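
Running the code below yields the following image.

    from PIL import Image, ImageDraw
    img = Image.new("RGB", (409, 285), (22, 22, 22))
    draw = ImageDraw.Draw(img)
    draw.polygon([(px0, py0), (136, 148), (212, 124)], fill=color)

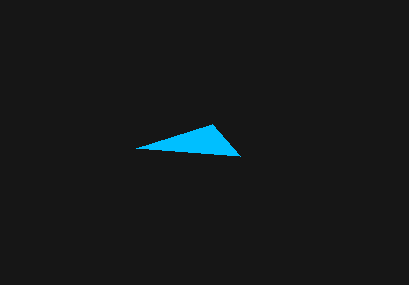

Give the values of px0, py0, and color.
px0 = 240, py0 = 156, color = 'deepskyblue'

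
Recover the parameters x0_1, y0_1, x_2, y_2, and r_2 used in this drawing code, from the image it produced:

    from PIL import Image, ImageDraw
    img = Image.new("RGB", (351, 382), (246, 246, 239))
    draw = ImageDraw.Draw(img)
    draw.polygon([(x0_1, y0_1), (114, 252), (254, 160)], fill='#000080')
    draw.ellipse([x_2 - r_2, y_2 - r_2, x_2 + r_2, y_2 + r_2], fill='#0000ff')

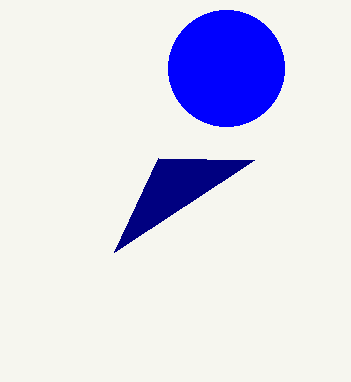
x0_1 = 158; y0_1 = 158; x_2 = 226; y_2 = 68; r_2 = 58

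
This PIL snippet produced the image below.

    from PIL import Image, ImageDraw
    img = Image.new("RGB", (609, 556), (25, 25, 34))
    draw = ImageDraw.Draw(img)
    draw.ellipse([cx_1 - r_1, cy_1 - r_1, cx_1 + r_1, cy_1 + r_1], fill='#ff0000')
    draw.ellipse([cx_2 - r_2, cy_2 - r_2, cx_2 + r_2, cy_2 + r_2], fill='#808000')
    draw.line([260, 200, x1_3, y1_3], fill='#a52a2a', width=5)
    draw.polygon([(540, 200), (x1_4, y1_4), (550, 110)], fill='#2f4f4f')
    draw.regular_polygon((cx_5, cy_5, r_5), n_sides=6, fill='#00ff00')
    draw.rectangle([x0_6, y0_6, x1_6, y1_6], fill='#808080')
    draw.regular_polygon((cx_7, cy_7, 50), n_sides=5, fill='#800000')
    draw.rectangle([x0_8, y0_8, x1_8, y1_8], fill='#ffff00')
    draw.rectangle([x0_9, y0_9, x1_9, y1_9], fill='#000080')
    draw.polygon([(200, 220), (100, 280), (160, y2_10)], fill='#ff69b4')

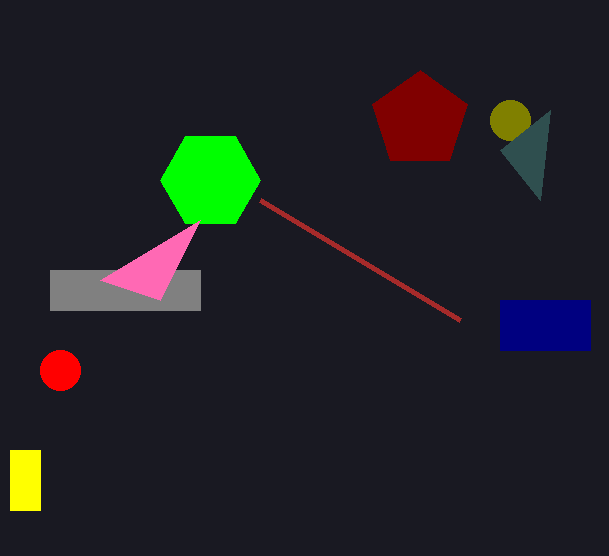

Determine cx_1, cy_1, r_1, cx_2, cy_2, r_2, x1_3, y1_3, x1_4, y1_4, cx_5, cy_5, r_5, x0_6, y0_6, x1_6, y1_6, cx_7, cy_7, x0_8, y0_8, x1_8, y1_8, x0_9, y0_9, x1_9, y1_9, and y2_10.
cx_1 = 60
cy_1 = 370
r_1 = 20
cx_2 = 510
cy_2 = 120
r_2 = 20
x1_3 = 460
y1_3 = 320
x1_4 = 500
y1_4 = 150
cx_5 = 210
cy_5 = 180
r_5 = 50
x0_6 = 50
y0_6 = 270
x1_6 = 200
y1_6 = 310
cx_7 = 420
cy_7 = 120
x0_8 = 10
y0_8 = 450
x1_8 = 40
y1_8 = 510
x0_9 = 500
y0_9 = 300
x1_9 = 590
y1_9 = 350
y2_10 = 300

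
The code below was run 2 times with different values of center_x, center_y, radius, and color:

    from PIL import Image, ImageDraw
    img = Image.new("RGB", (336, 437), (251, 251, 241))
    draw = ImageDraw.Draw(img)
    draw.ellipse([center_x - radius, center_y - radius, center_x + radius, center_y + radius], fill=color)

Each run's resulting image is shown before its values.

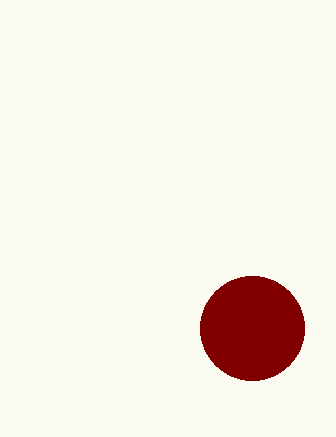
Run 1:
center_x = 252; center_y = 328; radius = 52; color = 'maroon'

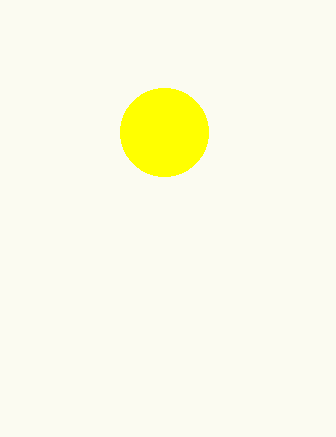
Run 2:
center_x = 164; center_y = 132; radius = 44; color = 'yellow'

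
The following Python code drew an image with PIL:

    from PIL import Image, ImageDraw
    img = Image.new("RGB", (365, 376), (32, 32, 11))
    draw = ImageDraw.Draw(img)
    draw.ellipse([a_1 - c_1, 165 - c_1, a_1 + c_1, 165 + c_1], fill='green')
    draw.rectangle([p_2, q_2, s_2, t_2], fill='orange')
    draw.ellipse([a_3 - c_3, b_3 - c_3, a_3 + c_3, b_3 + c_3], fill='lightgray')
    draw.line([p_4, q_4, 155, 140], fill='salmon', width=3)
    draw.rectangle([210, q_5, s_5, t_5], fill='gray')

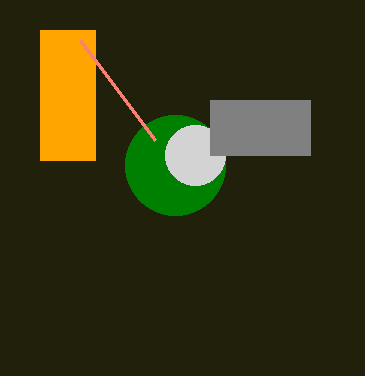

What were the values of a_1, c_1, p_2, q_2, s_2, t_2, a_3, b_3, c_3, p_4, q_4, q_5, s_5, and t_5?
a_1 = 175, c_1 = 50, p_2 = 40, q_2 = 30, s_2 = 95, t_2 = 160, a_3 = 195, b_3 = 155, c_3 = 30, p_4 = 80, q_4 = 40, q_5 = 100, s_5 = 310, t_5 = 155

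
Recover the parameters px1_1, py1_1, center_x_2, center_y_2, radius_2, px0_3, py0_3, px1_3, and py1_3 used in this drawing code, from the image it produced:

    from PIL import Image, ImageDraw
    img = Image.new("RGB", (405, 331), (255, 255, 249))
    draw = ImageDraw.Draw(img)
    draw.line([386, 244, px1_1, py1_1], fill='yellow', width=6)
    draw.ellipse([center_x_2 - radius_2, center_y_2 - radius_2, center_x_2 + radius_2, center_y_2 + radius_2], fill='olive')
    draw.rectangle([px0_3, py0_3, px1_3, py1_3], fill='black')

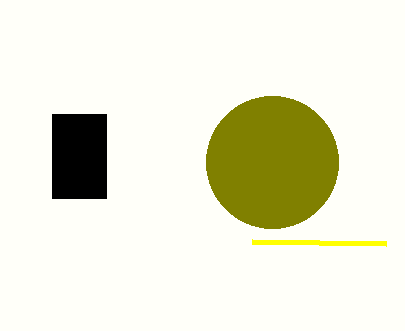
px1_1 = 252, py1_1 = 242, center_x_2 = 272, center_y_2 = 162, radius_2 = 66, px0_3 = 52, py0_3 = 114, px1_3 = 106, py1_3 = 198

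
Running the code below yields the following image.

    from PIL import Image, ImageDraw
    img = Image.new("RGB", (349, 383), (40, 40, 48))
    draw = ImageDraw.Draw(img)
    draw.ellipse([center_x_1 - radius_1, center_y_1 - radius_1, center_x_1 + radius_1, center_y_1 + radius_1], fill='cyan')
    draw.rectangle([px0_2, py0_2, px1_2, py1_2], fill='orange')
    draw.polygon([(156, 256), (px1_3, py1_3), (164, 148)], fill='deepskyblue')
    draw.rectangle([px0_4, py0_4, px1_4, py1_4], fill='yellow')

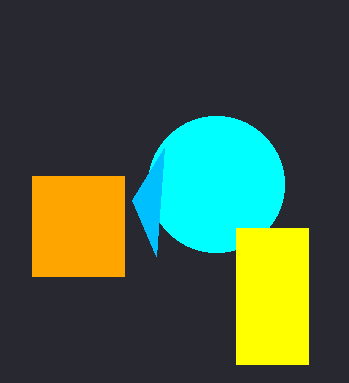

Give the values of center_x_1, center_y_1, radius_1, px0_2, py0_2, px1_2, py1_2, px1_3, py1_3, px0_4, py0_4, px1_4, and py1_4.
center_x_1 = 216
center_y_1 = 184
radius_1 = 68
px0_2 = 32
py0_2 = 176
px1_2 = 124
py1_2 = 276
px1_3 = 132
py1_3 = 200
px0_4 = 236
py0_4 = 228
px1_4 = 308
py1_4 = 364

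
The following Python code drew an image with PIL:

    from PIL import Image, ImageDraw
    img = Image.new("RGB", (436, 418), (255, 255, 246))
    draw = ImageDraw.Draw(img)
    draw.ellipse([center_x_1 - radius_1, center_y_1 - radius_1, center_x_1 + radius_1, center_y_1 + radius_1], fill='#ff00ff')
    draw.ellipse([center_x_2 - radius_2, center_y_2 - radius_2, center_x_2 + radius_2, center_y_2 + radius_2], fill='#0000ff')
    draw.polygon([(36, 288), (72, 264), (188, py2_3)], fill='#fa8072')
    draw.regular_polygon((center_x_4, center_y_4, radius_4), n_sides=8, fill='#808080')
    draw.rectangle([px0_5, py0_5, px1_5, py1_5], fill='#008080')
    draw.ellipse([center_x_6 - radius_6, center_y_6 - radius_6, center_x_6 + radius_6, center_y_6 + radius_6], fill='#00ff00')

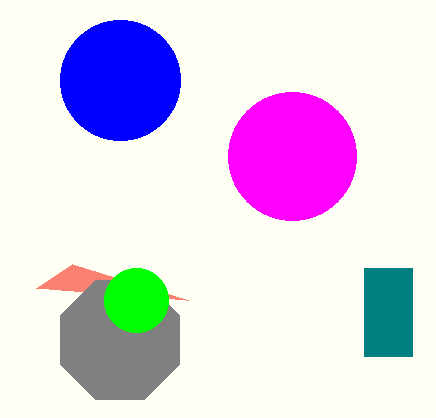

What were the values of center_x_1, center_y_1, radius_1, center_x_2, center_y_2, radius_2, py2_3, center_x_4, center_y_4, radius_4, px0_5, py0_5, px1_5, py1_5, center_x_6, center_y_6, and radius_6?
center_x_1 = 292; center_y_1 = 156; radius_1 = 64; center_x_2 = 120; center_y_2 = 80; radius_2 = 60; py2_3 = 300; center_x_4 = 120; center_y_4 = 340; radius_4 = 64; px0_5 = 364; py0_5 = 268; px1_5 = 412; py1_5 = 356; center_x_6 = 136; center_y_6 = 300; radius_6 = 32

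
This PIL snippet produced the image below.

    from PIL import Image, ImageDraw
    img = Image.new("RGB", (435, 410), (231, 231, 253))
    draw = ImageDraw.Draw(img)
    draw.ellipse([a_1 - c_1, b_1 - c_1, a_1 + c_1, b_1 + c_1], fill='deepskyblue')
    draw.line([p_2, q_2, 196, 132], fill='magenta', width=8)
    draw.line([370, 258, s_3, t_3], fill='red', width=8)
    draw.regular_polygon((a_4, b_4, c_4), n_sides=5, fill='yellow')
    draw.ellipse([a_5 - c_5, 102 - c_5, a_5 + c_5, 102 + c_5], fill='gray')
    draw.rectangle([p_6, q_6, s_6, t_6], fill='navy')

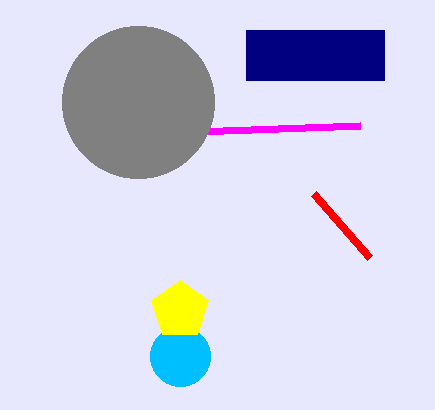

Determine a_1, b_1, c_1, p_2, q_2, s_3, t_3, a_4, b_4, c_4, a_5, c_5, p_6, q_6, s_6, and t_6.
a_1 = 180, b_1 = 356, c_1 = 30, p_2 = 360, q_2 = 126, s_3 = 314, t_3 = 194, a_4 = 180, b_4 = 310, c_4 = 30, a_5 = 138, c_5 = 76, p_6 = 246, q_6 = 30, s_6 = 384, t_6 = 80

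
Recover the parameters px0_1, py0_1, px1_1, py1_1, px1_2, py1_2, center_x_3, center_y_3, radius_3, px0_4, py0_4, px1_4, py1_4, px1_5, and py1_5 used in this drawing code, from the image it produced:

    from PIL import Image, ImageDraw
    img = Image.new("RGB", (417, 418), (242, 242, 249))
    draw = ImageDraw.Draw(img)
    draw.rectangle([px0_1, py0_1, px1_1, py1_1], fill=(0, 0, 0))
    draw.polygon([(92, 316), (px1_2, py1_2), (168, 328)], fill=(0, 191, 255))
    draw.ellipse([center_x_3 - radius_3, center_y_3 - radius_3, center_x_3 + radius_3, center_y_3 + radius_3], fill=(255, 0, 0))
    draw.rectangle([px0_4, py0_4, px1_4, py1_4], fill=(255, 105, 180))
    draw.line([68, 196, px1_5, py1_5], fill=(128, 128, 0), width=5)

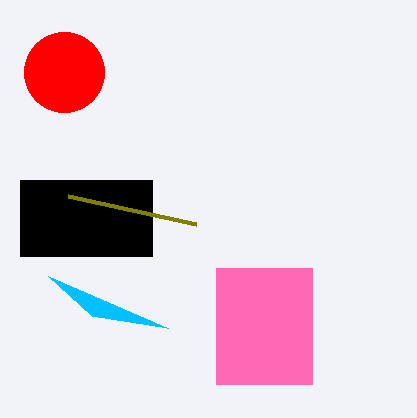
px0_1 = 20; py0_1 = 180; px1_1 = 152; py1_1 = 256; px1_2 = 48; py1_2 = 276; center_x_3 = 64; center_y_3 = 72; radius_3 = 40; px0_4 = 216; py0_4 = 268; px1_4 = 312; py1_4 = 384; px1_5 = 196; py1_5 = 224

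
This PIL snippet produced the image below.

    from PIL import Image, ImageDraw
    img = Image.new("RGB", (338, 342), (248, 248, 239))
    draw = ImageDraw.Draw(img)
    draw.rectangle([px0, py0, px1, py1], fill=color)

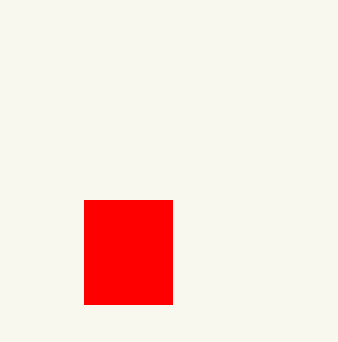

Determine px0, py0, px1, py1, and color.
px0 = 84, py0 = 200, px1 = 172, py1 = 304, color = 'red'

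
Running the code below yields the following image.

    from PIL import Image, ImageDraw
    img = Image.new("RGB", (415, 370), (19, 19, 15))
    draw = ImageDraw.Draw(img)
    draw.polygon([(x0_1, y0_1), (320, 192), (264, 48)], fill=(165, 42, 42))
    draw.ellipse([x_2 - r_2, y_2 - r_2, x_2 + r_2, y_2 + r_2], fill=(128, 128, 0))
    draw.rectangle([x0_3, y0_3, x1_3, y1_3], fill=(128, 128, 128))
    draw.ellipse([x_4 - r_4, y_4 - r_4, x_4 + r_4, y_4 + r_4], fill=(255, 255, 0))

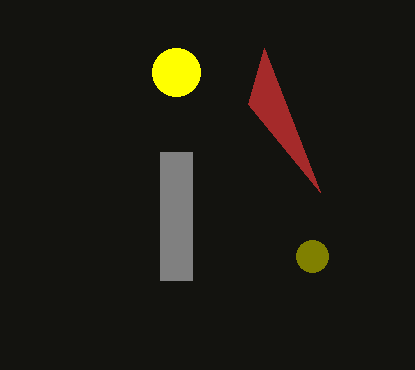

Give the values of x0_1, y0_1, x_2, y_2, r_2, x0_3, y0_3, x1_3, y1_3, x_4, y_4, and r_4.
x0_1 = 248; y0_1 = 104; x_2 = 312; y_2 = 256; r_2 = 16; x0_3 = 160; y0_3 = 152; x1_3 = 192; y1_3 = 280; x_4 = 176; y_4 = 72; r_4 = 24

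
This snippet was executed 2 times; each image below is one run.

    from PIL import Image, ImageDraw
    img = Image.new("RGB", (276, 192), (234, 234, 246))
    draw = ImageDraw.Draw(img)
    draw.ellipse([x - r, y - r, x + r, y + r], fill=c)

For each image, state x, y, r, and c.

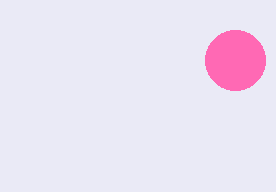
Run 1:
x = 235
y = 60
r = 30
c = 'hotpink'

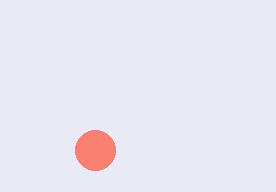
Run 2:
x = 95
y = 150
r = 20
c = 'salmon'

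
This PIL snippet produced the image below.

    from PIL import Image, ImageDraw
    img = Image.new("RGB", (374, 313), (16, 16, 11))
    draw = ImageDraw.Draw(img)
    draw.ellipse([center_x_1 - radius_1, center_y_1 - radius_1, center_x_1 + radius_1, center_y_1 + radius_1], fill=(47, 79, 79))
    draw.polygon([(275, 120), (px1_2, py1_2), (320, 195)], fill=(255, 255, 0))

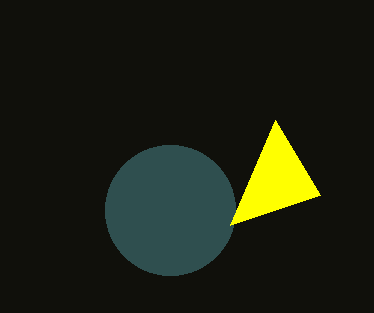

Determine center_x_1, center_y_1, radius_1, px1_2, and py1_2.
center_x_1 = 170
center_y_1 = 210
radius_1 = 65
px1_2 = 230
py1_2 = 225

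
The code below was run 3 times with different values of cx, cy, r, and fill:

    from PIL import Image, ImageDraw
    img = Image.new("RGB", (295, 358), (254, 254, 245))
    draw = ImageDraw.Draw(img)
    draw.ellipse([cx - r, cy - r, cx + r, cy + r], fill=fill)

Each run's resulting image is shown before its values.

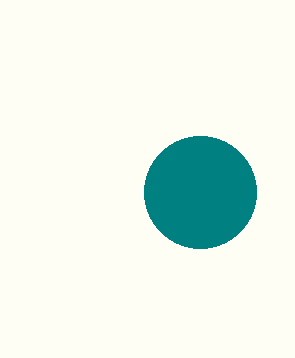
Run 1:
cx = 200; cy = 192; r = 56; fill = 'teal'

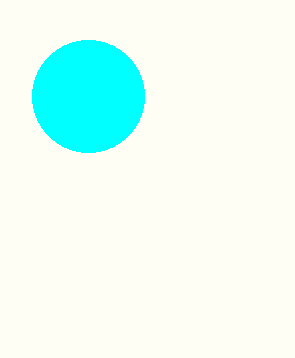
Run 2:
cx = 88, cy = 96, r = 56, fill = 'cyan'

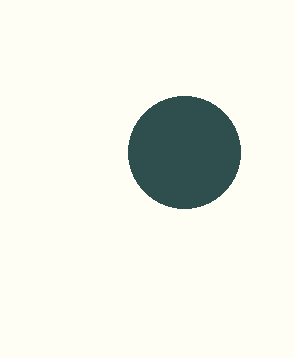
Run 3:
cx = 184; cy = 152; r = 56; fill = 'darkslategray'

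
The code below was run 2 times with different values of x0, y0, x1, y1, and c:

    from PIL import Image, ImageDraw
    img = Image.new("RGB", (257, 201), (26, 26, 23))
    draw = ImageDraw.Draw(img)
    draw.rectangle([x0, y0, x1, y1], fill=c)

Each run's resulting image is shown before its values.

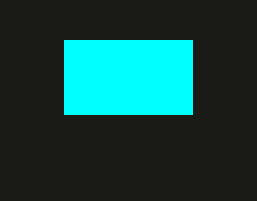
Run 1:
x0 = 64
y0 = 40
x1 = 192
y1 = 114
c = 'cyan'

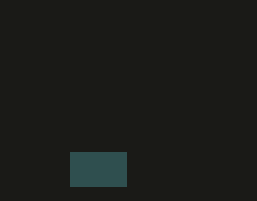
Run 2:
x0 = 70, y0 = 152, x1 = 126, y1 = 186, c = 'darkslategray'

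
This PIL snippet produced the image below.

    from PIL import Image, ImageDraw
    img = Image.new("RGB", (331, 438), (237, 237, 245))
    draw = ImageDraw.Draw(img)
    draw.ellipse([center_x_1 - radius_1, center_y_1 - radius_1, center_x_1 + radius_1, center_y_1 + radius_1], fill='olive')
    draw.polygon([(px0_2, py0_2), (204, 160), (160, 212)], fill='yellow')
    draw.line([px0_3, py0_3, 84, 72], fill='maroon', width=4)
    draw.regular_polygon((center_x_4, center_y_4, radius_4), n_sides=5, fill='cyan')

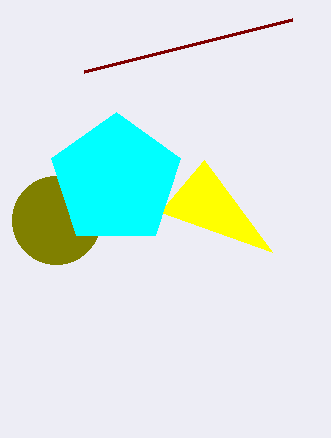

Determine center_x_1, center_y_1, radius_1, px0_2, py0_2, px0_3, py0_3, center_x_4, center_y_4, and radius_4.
center_x_1 = 56
center_y_1 = 220
radius_1 = 44
px0_2 = 272
py0_2 = 252
px0_3 = 292
py0_3 = 20
center_x_4 = 116
center_y_4 = 180
radius_4 = 68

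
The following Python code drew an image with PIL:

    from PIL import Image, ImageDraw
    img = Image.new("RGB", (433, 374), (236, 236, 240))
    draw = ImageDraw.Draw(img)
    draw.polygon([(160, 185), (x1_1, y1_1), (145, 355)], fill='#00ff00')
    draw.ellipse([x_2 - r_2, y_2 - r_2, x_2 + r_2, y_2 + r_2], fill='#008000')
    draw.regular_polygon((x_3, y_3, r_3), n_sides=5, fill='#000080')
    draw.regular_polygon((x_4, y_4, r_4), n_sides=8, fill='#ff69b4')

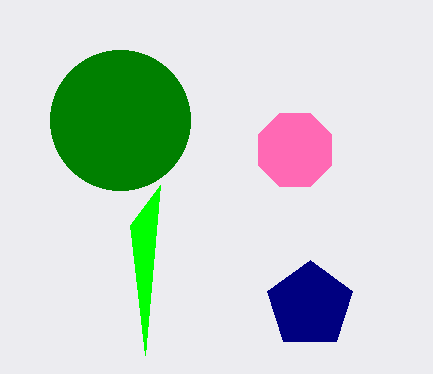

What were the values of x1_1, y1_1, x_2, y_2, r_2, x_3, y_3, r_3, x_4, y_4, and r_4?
x1_1 = 130
y1_1 = 225
x_2 = 120
y_2 = 120
r_2 = 70
x_3 = 310
y_3 = 305
r_3 = 45
x_4 = 295
y_4 = 150
r_4 = 40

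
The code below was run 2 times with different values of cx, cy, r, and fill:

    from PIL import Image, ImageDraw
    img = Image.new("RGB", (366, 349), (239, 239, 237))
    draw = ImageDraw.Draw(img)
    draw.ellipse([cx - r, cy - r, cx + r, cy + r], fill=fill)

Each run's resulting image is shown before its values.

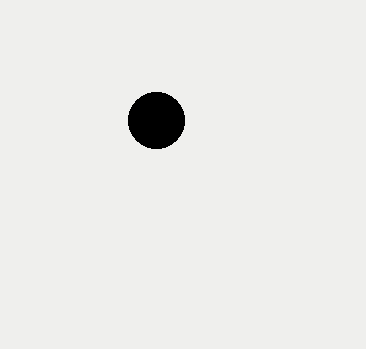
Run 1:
cx = 156, cy = 120, r = 28, fill = 'black'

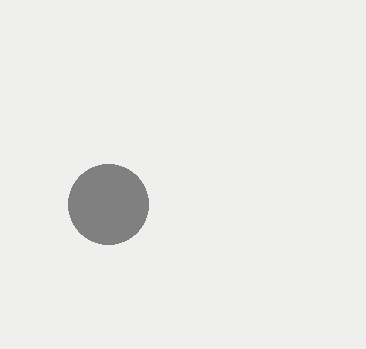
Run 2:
cx = 108, cy = 204, r = 40, fill = 'gray'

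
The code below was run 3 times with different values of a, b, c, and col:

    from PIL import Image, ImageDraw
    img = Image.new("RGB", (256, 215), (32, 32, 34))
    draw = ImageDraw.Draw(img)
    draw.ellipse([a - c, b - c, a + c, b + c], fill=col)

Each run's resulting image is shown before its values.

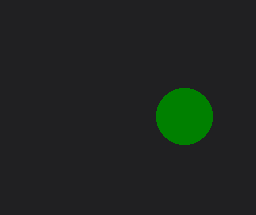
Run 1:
a = 184; b = 116; c = 28; col = 'green'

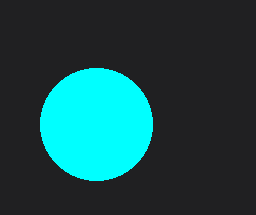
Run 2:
a = 96
b = 124
c = 56
col = 'cyan'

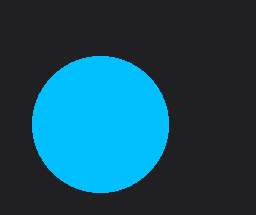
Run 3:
a = 100; b = 124; c = 68; col = 'deepskyblue'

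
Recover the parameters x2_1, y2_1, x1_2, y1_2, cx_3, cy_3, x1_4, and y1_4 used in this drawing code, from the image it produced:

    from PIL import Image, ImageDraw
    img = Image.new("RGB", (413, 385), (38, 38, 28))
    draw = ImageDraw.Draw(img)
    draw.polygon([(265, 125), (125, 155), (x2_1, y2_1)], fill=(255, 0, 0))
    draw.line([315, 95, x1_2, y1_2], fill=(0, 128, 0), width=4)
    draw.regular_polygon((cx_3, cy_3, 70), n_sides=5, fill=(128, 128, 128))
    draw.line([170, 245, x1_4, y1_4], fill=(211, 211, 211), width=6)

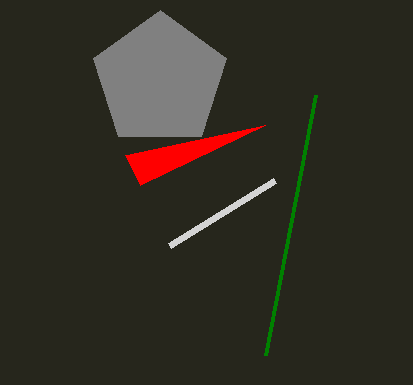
x2_1 = 140
y2_1 = 185
x1_2 = 265
y1_2 = 355
cx_3 = 160
cy_3 = 80
x1_4 = 275
y1_4 = 180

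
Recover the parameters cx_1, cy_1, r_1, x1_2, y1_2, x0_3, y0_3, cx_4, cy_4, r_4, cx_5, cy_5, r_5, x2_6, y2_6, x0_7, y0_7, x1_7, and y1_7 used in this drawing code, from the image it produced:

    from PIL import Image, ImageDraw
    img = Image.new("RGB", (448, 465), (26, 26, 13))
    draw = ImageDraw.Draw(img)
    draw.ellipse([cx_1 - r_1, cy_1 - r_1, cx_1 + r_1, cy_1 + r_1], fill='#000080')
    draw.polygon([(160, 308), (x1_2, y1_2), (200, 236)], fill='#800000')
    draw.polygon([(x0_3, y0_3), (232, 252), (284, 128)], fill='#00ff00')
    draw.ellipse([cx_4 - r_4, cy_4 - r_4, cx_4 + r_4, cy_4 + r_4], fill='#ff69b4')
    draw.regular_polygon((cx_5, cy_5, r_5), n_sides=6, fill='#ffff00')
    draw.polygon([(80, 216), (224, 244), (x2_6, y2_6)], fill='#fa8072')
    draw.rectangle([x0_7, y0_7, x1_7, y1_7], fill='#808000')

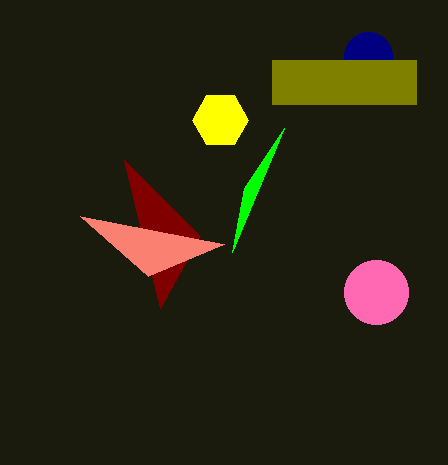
cx_1 = 368, cy_1 = 56, r_1 = 24, x1_2 = 124, y1_2 = 160, x0_3 = 244, y0_3 = 188, cx_4 = 376, cy_4 = 292, r_4 = 32, cx_5 = 220, cy_5 = 120, r_5 = 28, x2_6 = 148, y2_6 = 276, x0_7 = 272, y0_7 = 60, x1_7 = 416, y1_7 = 104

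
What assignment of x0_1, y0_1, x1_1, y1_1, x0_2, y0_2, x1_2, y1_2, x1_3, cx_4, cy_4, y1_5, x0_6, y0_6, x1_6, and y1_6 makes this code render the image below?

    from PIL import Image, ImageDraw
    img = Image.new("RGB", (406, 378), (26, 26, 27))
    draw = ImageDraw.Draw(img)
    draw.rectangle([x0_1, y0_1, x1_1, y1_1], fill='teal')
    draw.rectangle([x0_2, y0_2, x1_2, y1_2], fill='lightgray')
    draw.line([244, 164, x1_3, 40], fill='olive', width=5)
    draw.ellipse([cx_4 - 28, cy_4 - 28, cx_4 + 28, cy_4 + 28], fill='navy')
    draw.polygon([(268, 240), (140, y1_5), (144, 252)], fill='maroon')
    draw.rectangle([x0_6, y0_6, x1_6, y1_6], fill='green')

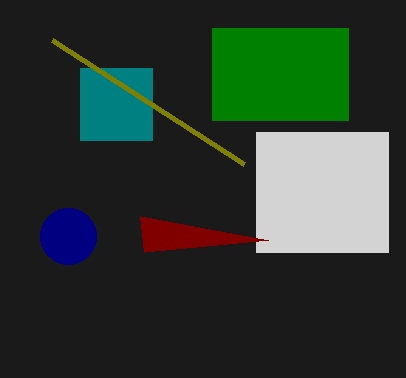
x0_1 = 80; y0_1 = 68; x1_1 = 152; y1_1 = 140; x0_2 = 256; y0_2 = 132; x1_2 = 388; y1_2 = 252; x1_3 = 52; cx_4 = 68; cy_4 = 236; y1_5 = 216; x0_6 = 212; y0_6 = 28; x1_6 = 348; y1_6 = 120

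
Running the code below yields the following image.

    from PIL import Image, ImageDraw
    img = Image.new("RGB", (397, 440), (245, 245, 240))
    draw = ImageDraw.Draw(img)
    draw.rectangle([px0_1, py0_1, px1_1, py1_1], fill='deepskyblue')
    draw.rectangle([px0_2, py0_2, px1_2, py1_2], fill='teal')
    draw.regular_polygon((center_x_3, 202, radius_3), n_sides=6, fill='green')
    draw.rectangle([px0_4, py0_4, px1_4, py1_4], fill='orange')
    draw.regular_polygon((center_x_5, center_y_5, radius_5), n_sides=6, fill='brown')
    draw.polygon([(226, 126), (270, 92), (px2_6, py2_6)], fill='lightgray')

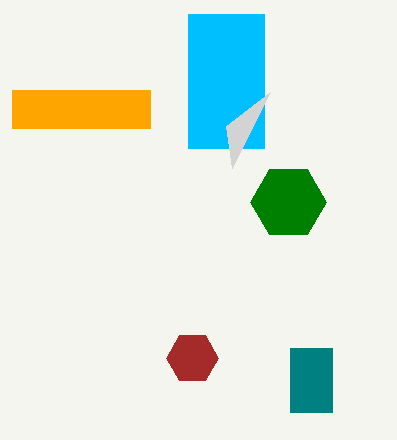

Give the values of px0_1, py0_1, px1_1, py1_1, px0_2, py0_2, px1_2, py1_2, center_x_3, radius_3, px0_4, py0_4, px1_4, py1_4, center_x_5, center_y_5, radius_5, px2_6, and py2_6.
px0_1 = 188, py0_1 = 14, px1_1 = 264, py1_1 = 148, px0_2 = 290, py0_2 = 348, px1_2 = 332, py1_2 = 412, center_x_3 = 288, radius_3 = 38, px0_4 = 12, py0_4 = 90, px1_4 = 150, py1_4 = 128, center_x_5 = 192, center_y_5 = 358, radius_5 = 26, px2_6 = 232, py2_6 = 168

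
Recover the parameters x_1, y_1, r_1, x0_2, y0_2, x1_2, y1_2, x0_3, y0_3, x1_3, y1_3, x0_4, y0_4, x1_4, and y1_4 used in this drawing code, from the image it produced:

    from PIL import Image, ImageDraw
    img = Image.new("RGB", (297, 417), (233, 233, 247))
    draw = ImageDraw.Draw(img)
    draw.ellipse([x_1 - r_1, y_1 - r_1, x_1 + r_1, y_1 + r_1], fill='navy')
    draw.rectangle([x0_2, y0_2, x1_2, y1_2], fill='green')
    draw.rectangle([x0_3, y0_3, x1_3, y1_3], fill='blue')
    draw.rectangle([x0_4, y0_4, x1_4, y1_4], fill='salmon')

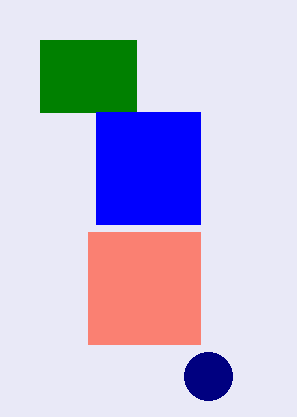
x_1 = 208; y_1 = 376; r_1 = 24; x0_2 = 40; y0_2 = 40; x1_2 = 136; y1_2 = 112; x0_3 = 96; y0_3 = 112; x1_3 = 200; y1_3 = 224; x0_4 = 88; y0_4 = 232; x1_4 = 200; y1_4 = 344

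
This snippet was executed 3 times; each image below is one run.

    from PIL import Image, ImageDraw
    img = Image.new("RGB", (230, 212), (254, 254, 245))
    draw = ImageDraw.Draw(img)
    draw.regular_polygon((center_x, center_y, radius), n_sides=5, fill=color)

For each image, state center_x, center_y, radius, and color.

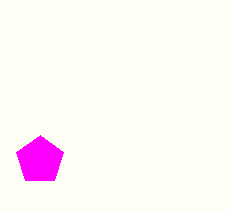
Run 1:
center_x = 40; center_y = 160; radius = 25; color = 'magenta'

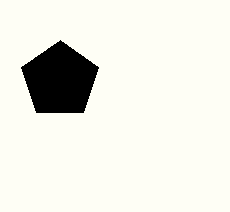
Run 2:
center_x = 60; center_y = 80; radius = 40; color = 'black'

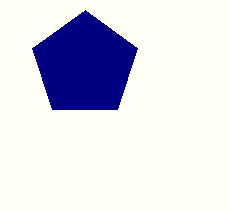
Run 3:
center_x = 85
center_y = 65
radius = 55
color = 'navy'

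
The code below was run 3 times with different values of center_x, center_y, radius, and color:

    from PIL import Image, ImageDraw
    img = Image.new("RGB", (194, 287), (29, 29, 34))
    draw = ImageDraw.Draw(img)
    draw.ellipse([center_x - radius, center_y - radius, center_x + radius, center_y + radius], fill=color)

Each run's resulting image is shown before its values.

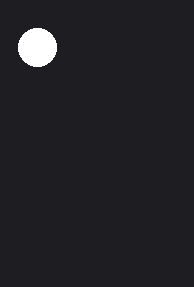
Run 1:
center_x = 37
center_y = 47
radius = 19
color = 'white'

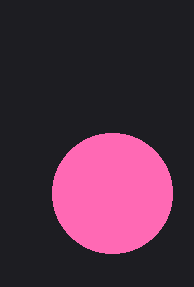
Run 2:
center_x = 112
center_y = 193
radius = 60
color = 'hotpink'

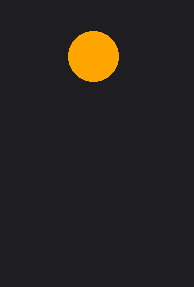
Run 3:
center_x = 93
center_y = 56
radius = 25
color = 'orange'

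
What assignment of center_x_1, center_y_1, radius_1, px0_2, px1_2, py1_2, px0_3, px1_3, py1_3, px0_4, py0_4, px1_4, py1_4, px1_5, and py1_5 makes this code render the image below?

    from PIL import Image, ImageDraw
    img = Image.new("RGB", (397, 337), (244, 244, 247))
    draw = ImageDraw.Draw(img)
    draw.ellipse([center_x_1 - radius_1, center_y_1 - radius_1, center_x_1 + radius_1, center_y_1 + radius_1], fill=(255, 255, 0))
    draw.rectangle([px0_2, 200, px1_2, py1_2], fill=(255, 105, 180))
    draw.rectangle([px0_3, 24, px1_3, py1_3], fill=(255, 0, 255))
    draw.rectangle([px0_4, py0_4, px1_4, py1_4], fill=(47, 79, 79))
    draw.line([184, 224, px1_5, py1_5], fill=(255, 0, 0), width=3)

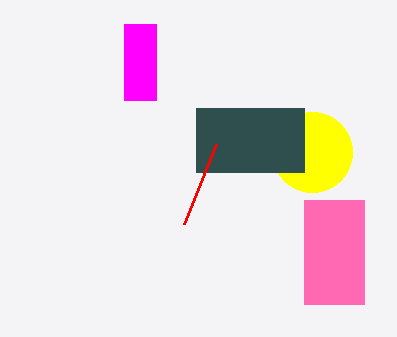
center_x_1 = 312; center_y_1 = 152; radius_1 = 40; px0_2 = 304; px1_2 = 364; py1_2 = 304; px0_3 = 124; px1_3 = 156; py1_3 = 100; px0_4 = 196; py0_4 = 108; px1_4 = 304; py1_4 = 172; px1_5 = 216; py1_5 = 144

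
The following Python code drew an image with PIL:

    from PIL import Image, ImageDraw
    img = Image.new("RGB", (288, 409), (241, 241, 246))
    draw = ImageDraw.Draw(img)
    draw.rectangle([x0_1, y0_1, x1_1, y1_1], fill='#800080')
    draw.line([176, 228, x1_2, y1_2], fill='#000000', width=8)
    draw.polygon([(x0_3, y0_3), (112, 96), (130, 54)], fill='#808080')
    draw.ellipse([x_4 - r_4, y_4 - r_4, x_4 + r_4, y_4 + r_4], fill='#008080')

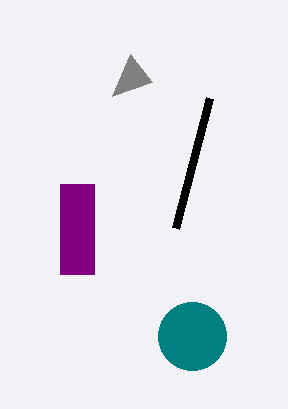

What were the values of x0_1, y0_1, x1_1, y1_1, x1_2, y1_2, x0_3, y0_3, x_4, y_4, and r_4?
x0_1 = 60
y0_1 = 184
x1_1 = 94
y1_1 = 274
x1_2 = 210
y1_2 = 98
x0_3 = 152
y0_3 = 82
x_4 = 192
y_4 = 336
r_4 = 34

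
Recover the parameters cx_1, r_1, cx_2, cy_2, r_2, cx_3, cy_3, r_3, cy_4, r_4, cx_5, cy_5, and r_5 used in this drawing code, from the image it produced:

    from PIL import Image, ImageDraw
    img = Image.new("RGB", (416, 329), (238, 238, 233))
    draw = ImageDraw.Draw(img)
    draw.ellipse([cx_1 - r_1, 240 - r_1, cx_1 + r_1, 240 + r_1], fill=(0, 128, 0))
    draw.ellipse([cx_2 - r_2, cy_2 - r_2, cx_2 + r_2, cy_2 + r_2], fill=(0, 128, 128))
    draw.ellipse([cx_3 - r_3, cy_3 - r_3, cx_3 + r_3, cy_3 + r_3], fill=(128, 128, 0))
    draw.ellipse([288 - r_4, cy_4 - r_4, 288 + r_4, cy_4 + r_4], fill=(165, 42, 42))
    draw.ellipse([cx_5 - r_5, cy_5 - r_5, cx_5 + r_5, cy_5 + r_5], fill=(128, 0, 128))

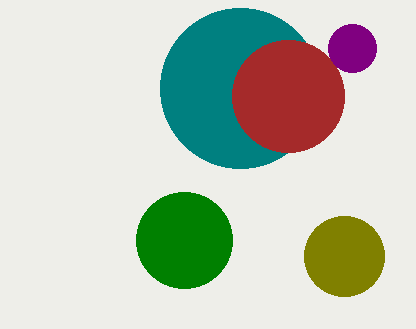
cx_1 = 184; r_1 = 48; cx_2 = 240; cy_2 = 88; r_2 = 80; cx_3 = 344; cy_3 = 256; r_3 = 40; cy_4 = 96; r_4 = 56; cx_5 = 352; cy_5 = 48; r_5 = 24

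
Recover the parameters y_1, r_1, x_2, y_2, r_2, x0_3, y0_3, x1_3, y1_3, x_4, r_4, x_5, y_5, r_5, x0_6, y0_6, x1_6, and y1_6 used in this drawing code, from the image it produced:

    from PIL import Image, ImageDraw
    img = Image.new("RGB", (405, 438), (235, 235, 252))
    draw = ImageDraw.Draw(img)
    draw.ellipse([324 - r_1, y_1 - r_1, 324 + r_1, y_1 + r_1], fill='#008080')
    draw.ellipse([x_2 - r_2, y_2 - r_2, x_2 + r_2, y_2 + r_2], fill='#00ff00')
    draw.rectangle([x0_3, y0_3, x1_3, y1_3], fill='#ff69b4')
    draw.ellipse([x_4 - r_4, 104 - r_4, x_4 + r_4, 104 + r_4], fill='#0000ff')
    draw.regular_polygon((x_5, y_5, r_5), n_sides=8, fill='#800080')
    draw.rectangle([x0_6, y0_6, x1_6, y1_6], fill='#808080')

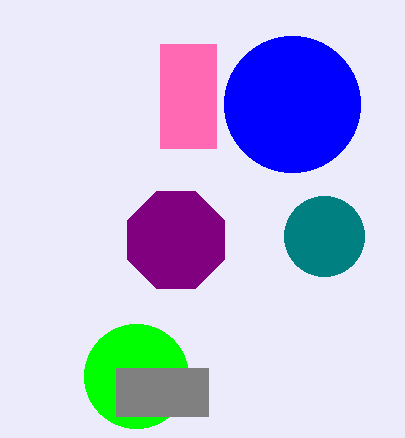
y_1 = 236, r_1 = 40, x_2 = 136, y_2 = 376, r_2 = 52, x0_3 = 160, y0_3 = 44, x1_3 = 216, y1_3 = 148, x_4 = 292, r_4 = 68, x_5 = 176, y_5 = 240, r_5 = 52, x0_6 = 116, y0_6 = 368, x1_6 = 208, y1_6 = 416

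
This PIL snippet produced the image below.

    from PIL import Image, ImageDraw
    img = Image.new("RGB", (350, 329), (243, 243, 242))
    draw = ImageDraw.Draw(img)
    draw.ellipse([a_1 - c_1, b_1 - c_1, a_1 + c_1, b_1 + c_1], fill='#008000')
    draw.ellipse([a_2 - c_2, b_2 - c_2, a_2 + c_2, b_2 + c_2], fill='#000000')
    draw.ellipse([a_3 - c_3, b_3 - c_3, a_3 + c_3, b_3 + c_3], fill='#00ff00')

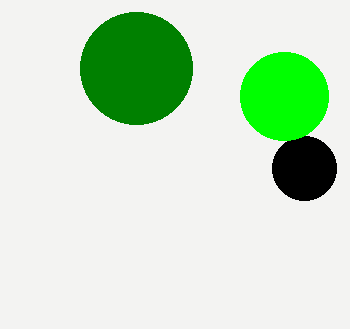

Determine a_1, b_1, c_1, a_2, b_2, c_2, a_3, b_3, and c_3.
a_1 = 136
b_1 = 68
c_1 = 56
a_2 = 304
b_2 = 168
c_2 = 32
a_3 = 284
b_3 = 96
c_3 = 44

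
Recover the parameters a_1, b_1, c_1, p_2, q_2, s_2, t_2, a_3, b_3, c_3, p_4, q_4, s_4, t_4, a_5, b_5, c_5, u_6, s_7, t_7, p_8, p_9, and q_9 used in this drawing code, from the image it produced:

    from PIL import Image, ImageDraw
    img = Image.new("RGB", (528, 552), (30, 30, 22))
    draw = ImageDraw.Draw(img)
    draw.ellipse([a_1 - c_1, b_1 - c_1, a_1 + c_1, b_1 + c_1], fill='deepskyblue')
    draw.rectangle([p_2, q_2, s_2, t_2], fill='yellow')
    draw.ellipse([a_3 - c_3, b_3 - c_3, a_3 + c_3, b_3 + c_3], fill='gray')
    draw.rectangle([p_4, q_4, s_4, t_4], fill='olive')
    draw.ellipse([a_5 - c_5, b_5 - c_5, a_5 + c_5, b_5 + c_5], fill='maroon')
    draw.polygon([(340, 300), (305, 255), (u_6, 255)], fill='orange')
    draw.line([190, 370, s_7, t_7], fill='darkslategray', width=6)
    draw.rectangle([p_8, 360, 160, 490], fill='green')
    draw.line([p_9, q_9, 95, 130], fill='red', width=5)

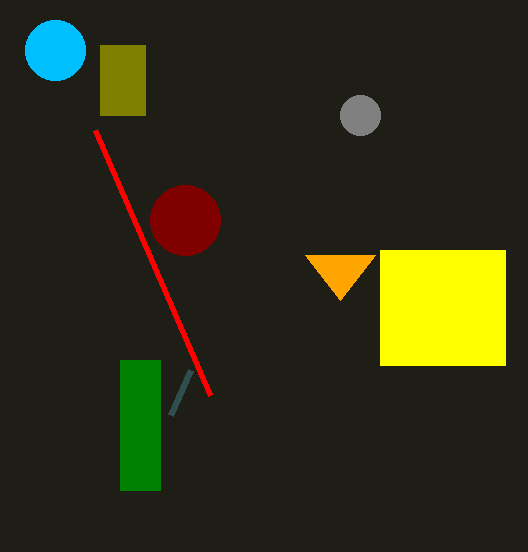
a_1 = 55
b_1 = 50
c_1 = 30
p_2 = 380
q_2 = 250
s_2 = 505
t_2 = 365
a_3 = 360
b_3 = 115
c_3 = 20
p_4 = 100
q_4 = 45
s_4 = 145
t_4 = 115
a_5 = 185
b_5 = 220
c_5 = 35
u_6 = 375
s_7 = 170
t_7 = 415
p_8 = 120
p_9 = 210
q_9 = 395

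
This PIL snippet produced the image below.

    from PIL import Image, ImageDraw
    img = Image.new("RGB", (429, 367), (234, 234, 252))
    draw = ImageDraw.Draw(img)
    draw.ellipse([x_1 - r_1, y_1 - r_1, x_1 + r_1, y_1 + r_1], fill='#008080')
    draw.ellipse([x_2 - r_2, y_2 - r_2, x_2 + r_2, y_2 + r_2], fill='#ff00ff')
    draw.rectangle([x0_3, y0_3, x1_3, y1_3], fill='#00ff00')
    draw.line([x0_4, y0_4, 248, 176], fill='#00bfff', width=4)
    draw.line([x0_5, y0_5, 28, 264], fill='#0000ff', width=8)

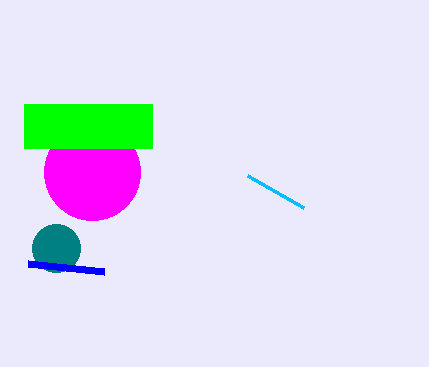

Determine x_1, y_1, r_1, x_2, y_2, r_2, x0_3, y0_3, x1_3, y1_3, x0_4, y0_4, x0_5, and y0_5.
x_1 = 56
y_1 = 248
r_1 = 24
x_2 = 92
y_2 = 172
r_2 = 48
x0_3 = 24
y0_3 = 104
x1_3 = 152
y1_3 = 148
x0_4 = 304
y0_4 = 208
x0_5 = 104
y0_5 = 272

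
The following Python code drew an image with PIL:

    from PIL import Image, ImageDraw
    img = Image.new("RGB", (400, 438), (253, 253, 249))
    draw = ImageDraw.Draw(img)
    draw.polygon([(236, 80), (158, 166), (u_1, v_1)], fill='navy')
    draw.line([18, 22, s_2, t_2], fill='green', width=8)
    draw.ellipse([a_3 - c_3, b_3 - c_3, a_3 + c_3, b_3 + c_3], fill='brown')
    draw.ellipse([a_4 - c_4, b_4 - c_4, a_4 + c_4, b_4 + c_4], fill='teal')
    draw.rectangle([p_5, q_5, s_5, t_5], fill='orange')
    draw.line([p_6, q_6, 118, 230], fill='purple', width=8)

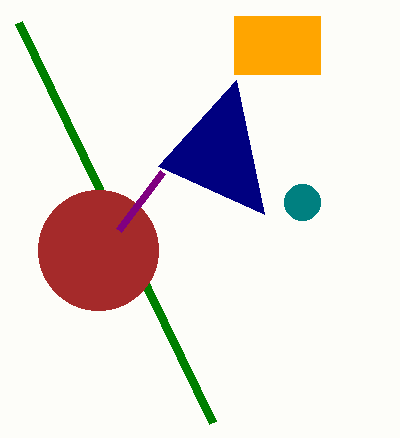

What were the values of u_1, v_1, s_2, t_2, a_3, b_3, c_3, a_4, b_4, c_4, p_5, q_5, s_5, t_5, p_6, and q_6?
u_1 = 264; v_1 = 214; s_2 = 212; t_2 = 422; a_3 = 98; b_3 = 250; c_3 = 60; a_4 = 302; b_4 = 202; c_4 = 18; p_5 = 234; q_5 = 16; s_5 = 320; t_5 = 74; p_6 = 162; q_6 = 172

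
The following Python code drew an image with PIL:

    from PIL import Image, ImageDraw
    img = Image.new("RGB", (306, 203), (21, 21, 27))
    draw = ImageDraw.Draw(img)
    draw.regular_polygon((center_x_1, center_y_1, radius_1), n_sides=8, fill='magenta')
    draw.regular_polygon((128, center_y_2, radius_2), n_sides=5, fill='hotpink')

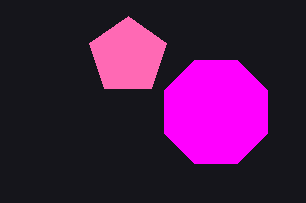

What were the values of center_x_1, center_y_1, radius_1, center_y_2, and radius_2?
center_x_1 = 216
center_y_1 = 112
radius_1 = 56
center_y_2 = 56
radius_2 = 40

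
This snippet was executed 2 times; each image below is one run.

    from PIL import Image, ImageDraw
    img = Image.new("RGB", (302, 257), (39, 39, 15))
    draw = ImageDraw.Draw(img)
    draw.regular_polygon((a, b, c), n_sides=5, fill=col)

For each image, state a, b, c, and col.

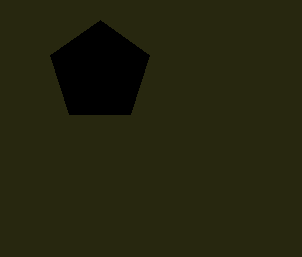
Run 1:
a = 100
b = 72
c = 52
col = 'black'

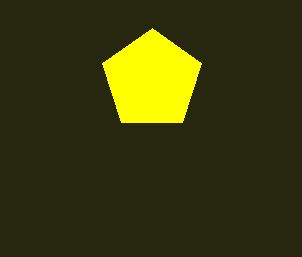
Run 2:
a = 152; b = 80; c = 52; col = 'yellow'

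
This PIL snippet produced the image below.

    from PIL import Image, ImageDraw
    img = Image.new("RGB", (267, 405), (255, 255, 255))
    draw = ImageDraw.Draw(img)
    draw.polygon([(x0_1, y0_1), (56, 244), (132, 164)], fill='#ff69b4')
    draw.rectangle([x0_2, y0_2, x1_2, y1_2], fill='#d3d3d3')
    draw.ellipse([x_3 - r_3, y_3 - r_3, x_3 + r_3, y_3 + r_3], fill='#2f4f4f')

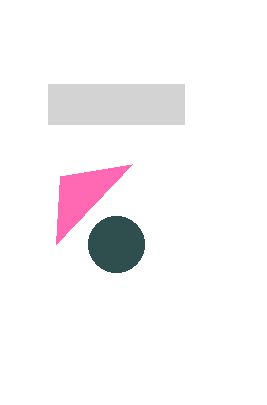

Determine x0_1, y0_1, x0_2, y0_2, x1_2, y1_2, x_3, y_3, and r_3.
x0_1 = 60; y0_1 = 176; x0_2 = 48; y0_2 = 84; x1_2 = 184; y1_2 = 124; x_3 = 116; y_3 = 244; r_3 = 28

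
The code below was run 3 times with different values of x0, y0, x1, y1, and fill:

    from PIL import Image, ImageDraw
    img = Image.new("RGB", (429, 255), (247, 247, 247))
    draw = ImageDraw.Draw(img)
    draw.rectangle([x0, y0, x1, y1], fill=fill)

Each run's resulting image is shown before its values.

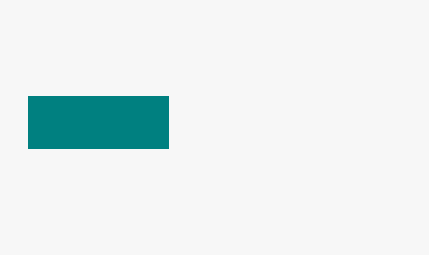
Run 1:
x0 = 28, y0 = 96, x1 = 168, y1 = 148, fill = 'teal'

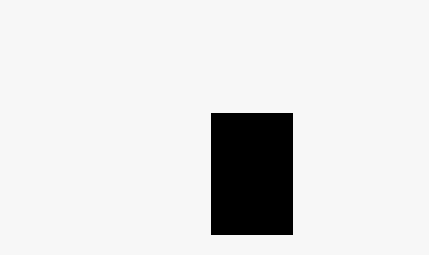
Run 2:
x0 = 211
y0 = 113
x1 = 292
y1 = 234
fill = 'black'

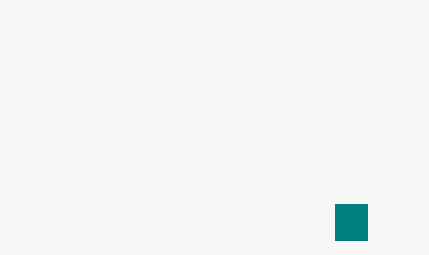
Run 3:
x0 = 335, y0 = 204, x1 = 367, y1 = 240, fill = 'teal'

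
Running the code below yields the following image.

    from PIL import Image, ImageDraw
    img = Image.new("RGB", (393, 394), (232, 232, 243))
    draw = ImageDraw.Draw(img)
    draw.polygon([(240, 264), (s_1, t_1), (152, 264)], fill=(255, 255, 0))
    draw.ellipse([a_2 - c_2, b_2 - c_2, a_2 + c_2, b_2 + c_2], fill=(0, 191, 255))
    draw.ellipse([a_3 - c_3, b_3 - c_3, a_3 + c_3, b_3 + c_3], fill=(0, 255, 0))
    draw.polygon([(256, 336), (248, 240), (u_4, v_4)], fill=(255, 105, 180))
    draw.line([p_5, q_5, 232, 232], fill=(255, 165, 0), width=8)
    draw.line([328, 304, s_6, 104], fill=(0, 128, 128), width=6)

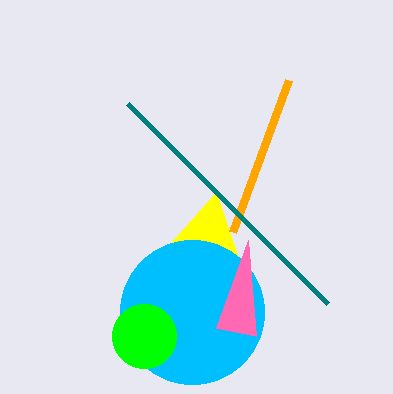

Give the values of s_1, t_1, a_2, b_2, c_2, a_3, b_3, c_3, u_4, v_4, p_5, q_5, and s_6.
s_1 = 216; t_1 = 192; a_2 = 192; b_2 = 312; c_2 = 72; a_3 = 144; b_3 = 336; c_3 = 32; u_4 = 216; v_4 = 328; p_5 = 288; q_5 = 80; s_6 = 128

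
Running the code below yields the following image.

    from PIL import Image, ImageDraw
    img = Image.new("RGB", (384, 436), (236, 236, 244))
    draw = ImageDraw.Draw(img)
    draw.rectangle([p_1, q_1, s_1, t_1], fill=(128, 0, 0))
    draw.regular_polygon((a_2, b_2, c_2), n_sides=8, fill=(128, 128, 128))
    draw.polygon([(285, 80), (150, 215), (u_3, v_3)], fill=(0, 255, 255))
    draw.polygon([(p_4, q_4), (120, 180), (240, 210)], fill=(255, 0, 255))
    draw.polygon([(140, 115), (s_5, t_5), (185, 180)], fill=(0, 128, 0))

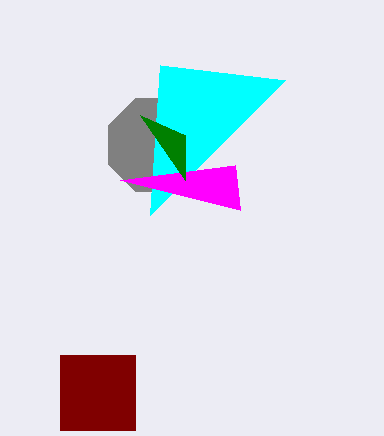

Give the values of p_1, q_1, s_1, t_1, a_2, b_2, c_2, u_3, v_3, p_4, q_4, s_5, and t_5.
p_1 = 60, q_1 = 355, s_1 = 135, t_1 = 430, a_2 = 155, b_2 = 145, c_2 = 50, u_3 = 160, v_3 = 65, p_4 = 235, q_4 = 165, s_5 = 185, t_5 = 135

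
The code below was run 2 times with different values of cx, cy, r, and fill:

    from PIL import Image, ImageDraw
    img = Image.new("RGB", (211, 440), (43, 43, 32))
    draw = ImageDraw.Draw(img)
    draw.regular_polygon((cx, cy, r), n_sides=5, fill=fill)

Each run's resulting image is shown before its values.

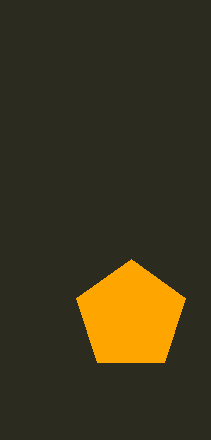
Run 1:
cx = 131; cy = 316; r = 57; fill = 'orange'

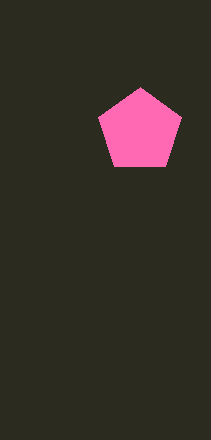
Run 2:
cx = 140
cy = 131
r = 44
fill = 'hotpink'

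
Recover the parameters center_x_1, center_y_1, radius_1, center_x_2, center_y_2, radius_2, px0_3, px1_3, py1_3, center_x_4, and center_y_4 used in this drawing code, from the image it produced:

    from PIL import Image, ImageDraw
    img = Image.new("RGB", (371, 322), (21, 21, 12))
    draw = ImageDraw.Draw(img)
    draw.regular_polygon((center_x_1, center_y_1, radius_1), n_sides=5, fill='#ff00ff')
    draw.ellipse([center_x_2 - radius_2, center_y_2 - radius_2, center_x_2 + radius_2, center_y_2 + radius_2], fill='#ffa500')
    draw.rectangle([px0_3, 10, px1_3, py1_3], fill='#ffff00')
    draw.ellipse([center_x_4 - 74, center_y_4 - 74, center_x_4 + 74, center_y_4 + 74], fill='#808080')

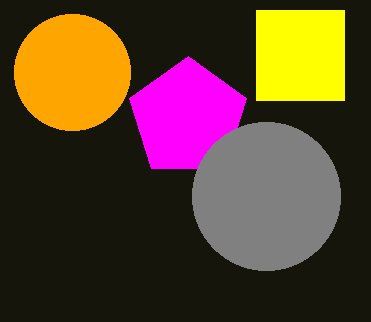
center_x_1 = 188, center_y_1 = 118, radius_1 = 62, center_x_2 = 72, center_y_2 = 72, radius_2 = 58, px0_3 = 256, px1_3 = 344, py1_3 = 100, center_x_4 = 266, center_y_4 = 196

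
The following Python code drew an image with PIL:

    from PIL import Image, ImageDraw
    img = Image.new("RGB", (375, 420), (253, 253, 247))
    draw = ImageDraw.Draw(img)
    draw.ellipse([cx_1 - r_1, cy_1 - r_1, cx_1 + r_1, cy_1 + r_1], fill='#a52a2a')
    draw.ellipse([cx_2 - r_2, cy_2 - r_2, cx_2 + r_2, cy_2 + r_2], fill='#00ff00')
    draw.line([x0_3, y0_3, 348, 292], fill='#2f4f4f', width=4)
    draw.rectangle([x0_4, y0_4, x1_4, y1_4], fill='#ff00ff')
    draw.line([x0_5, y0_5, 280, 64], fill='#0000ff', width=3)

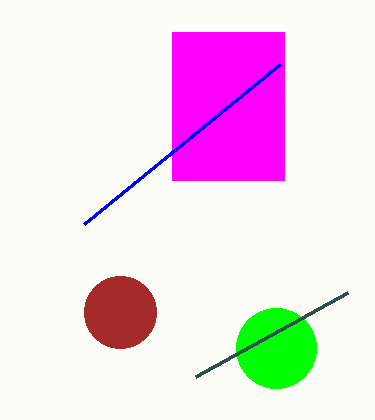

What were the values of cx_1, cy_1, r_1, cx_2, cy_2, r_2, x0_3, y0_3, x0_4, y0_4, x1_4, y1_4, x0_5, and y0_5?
cx_1 = 120, cy_1 = 312, r_1 = 36, cx_2 = 276, cy_2 = 348, r_2 = 40, x0_3 = 196, y0_3 = 376, x0_4 = 172, y0_4 = 32, x1_4 = 284, y1_4 = 180, x0_5 = 84, y0_5 = 224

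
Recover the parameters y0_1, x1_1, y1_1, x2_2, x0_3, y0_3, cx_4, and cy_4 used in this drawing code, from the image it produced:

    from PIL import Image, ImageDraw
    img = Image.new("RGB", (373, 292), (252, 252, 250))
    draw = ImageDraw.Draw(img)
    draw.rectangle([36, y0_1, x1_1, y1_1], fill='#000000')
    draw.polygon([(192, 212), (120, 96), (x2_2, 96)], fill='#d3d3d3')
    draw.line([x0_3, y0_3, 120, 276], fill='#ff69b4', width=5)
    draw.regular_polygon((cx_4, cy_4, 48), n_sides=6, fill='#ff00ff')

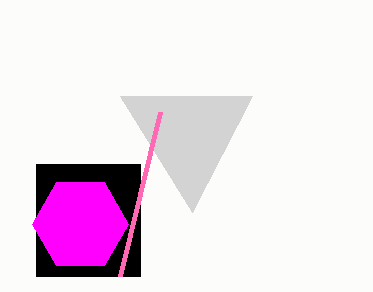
y0_1 = 164, x1_1 = 140, y1_1 = 276, x2_2 = 252, x0_3 = 160, y0_3 = 112, cx_4 = 80, cy_4 = 224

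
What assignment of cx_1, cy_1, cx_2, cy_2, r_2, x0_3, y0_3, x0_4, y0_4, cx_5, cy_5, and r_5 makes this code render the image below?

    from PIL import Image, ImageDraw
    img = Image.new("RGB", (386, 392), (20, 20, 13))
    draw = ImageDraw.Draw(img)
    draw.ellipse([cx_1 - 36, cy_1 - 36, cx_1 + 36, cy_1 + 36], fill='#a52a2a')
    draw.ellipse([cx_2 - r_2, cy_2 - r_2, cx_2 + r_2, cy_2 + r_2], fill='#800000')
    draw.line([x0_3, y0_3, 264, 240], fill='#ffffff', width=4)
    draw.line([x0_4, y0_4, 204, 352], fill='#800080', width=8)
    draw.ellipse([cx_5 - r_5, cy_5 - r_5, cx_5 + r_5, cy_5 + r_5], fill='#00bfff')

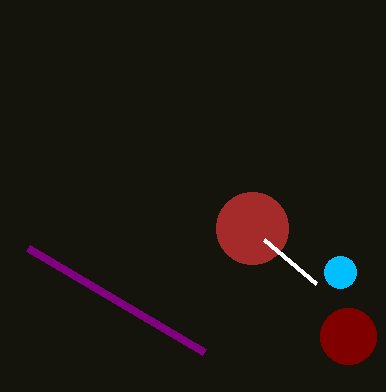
cx_1 = 252
cy_1 = 228
cx_2 = 348
cy_2 = 336
r_2 = 28
x0_3 = 316
y0_3 = 284
x0_4 = 28
y0_4 = 248
cx_5 = 340
cy_5 = 272
r_5 = 16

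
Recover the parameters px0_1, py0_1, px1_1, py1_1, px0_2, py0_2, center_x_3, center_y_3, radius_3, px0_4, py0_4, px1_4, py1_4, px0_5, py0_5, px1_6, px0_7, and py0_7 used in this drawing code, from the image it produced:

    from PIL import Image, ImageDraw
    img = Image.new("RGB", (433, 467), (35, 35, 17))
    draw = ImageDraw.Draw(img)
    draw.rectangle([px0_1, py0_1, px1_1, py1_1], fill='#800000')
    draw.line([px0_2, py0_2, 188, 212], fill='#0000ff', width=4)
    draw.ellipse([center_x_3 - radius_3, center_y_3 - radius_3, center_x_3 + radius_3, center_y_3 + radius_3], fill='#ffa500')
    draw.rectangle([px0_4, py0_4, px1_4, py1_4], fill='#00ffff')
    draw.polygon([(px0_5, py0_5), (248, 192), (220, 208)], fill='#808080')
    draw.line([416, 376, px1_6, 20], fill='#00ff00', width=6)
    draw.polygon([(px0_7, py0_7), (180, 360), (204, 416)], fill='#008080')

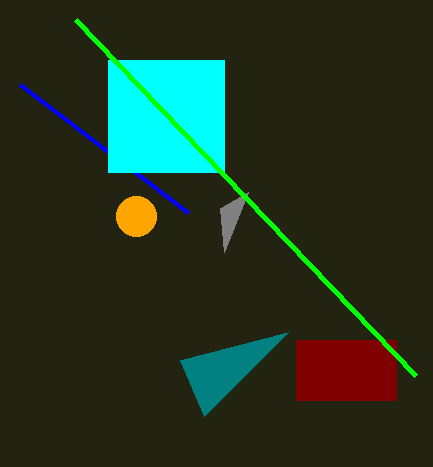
px0_1 = 296, py0_1 = 340, px1_1 = 396, py1_1 = 400, px0_2 = 20, py0_2 = 84, center_x_3 = 136, center_y_3 = 216, radius_3 = 20, px0_4 = 108, py0_4 = 60, px1_4 = 224, py1_4 = 172, px0_5 = 224, py0_5 = 252, px1_6 = 76, px0_7 = 288, py0_7 = 332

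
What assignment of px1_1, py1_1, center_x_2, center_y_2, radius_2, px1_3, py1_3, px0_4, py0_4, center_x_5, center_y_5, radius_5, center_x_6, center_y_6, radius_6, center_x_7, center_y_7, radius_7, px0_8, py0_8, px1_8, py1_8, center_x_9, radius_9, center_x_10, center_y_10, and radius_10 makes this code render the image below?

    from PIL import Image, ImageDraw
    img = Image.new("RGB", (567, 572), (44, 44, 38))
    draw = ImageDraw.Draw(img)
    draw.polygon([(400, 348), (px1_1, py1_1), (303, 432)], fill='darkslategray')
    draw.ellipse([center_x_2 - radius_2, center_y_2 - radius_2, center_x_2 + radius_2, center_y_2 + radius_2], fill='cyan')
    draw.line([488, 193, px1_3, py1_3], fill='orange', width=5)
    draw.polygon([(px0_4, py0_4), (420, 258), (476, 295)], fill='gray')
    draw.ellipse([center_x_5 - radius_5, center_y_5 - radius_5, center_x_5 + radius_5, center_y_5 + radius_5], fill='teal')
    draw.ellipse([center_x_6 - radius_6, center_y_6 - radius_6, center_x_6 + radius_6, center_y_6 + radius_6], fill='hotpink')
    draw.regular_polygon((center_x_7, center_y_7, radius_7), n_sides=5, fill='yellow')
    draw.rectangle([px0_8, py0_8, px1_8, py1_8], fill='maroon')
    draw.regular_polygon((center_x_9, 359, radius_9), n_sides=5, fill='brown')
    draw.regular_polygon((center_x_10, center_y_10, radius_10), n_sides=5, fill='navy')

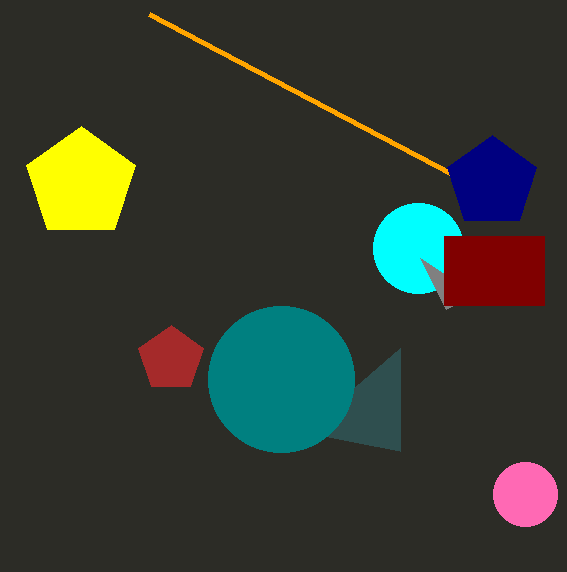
px1_1 = 400
py1_1 = 451
center_x_2 = 418
center_y_2 = 248
radius_2 = 45
px1_3 = 149
py1_3 = 14
px0_4 = 446
py0_4 = 309
center_x_5 = 281
center_y_5 = 379
radius_5 = 73
center_x_6 = 525
center_y_6 = 494
radius_6 = 32
center_x_7 = 81
center_y_7 = 183
radius_7 = 57
px0_8 = 444
py0_8 = 236
px1_8 = 544
py1_8 = 305
center_x_9 = 171
radius_9 = 34
center_x_10 = 492
center_y_10 = 182
radius_10 = 47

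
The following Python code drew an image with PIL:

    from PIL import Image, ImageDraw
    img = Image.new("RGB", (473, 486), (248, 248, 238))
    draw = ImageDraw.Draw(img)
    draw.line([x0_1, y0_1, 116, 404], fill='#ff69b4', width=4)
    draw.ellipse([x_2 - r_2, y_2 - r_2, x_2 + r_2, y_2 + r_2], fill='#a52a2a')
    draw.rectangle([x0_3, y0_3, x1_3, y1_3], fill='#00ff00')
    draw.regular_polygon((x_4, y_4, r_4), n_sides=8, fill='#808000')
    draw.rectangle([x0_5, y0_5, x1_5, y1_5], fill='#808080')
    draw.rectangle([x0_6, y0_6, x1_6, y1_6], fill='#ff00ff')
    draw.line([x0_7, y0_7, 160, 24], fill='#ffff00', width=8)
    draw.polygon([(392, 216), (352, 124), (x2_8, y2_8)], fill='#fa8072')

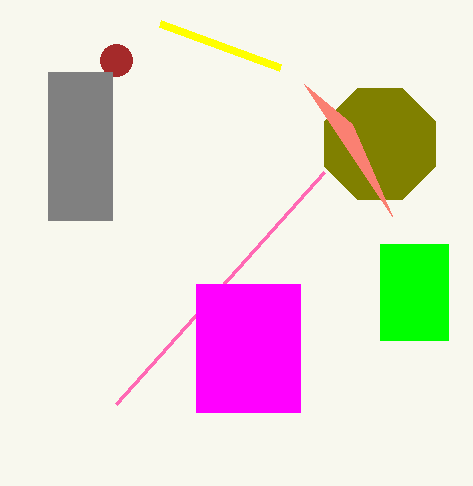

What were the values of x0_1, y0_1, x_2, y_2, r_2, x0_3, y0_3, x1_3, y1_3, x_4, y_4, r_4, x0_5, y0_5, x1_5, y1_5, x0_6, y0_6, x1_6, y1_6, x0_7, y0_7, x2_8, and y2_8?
x0_1 = 324
y0_1 = 172
x_2 = 116
y_2 = 60
r_2 = 16
x0_3 = 380
y0_3 = 244
x1_3 = 448
y1_3 = 340
x_4 = 380
y_4 = 144
r_4 = 60
x0_5 = 48
y0_5 = 72
x1_5 = 112
y1_5 = 220
x0_6 = 196
y0_6 = 284
x1_6 = 300
y1_6 = 412
x0_7 = 280
y0_7 = 68
x2_8 = 304
y2_8 = 84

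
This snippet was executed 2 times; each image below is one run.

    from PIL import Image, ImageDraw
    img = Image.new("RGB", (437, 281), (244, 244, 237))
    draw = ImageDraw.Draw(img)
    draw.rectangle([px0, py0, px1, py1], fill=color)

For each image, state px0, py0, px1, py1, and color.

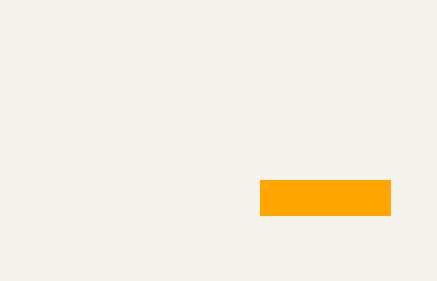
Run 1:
px0 = 260
py0 = 180
px1 = 390
py1 = 215
color = 'orange'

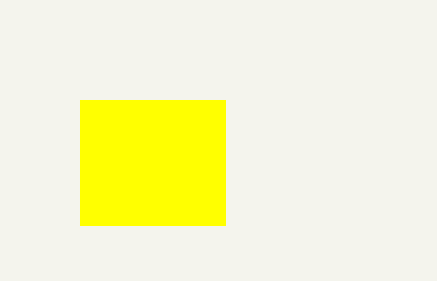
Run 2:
px0 = 80
py0 = 100
px1 = 225
py1 = 225
color = 'yellow'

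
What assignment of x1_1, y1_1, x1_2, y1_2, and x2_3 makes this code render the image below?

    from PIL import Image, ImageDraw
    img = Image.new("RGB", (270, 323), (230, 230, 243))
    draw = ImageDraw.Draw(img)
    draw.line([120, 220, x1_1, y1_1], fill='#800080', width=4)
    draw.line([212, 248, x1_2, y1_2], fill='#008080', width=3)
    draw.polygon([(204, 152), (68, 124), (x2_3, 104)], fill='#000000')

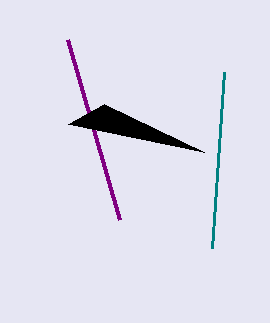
x1_1 = 68; y1_1 = 40; x1_2 = 224; y1_2 = 72; x2_3 = 104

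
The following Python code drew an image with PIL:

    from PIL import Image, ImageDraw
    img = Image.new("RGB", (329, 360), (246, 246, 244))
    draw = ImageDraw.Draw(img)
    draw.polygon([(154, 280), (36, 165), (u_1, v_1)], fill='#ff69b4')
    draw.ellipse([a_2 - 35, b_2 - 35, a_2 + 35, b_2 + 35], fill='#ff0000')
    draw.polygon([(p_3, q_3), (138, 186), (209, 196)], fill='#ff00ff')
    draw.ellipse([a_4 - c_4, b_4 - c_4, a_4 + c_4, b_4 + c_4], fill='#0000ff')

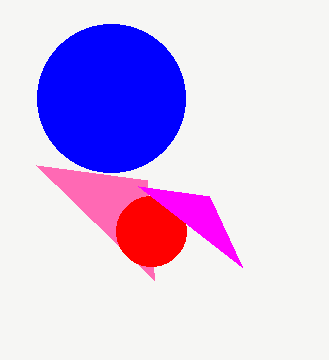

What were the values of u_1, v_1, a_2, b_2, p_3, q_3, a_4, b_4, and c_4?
u_1 = 147
v_1 = 180
a_2 = 151
b_2 = 231
p_3 = 242
q_3 = 267
a_4 = 111
b_4 = 98
c_4 = 74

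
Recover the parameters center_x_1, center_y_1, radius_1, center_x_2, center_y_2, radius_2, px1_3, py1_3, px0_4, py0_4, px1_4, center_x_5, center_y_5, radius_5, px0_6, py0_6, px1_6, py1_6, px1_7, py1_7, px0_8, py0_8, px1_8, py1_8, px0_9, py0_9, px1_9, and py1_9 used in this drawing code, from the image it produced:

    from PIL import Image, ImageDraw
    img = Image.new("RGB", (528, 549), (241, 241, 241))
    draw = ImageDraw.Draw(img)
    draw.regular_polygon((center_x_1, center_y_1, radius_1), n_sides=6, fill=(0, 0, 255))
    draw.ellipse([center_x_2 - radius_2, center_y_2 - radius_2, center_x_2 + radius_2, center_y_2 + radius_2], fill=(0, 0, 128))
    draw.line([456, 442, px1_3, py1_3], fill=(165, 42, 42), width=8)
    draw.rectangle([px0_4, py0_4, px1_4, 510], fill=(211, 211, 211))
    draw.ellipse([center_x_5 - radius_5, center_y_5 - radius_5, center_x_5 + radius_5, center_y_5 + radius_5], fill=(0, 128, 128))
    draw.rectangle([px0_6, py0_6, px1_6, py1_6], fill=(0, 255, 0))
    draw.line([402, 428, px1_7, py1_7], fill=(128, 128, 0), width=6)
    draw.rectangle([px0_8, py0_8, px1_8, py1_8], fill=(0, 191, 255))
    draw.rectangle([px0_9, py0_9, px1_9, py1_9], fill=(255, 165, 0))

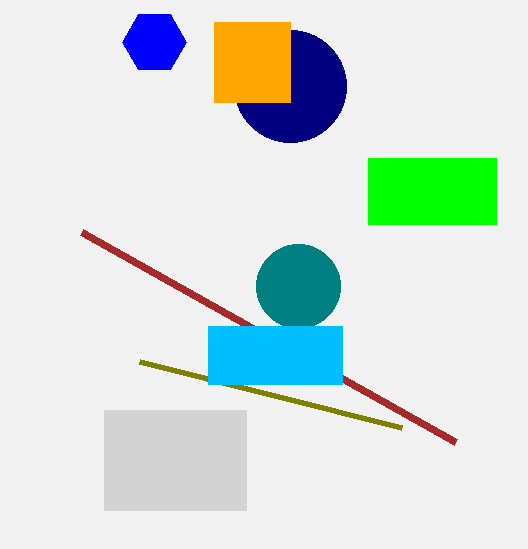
center_x_1 = 154, center_y_1 = 42, radius_1 = 32, center_x_2 = 290, center_y_2 = 86, radius_2 = 56, px1_3 = 82, py1_3 = 232, px0_4 = 104, py0_4 = 410, px1_4 = 246, center_x_5 = 298, center_y_5 = 286, radius_5 = 42, px0_6 = 368, py0_6 = 158, px1_6 = 496, py1_6 = 224, px1_7 = 140, py1_7 = 362, px0_8 = 208, py0_8 = 326, px1_8 = 342, py1_8 = 384, px0_9 = 214, py0_9 = 22, px1_9 = 290, py1_9 = 102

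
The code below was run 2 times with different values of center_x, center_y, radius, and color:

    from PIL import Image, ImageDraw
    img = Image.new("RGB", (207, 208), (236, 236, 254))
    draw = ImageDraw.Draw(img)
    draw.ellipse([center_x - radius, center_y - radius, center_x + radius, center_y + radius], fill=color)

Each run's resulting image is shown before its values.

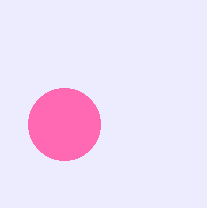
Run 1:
center_x = 64, center_y = 124, radius = 36, color = 'hotpink'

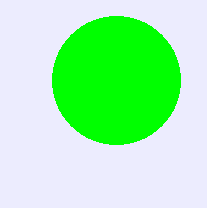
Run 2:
center_x = 116; center_y = 80; radius = 64; color = 'lime'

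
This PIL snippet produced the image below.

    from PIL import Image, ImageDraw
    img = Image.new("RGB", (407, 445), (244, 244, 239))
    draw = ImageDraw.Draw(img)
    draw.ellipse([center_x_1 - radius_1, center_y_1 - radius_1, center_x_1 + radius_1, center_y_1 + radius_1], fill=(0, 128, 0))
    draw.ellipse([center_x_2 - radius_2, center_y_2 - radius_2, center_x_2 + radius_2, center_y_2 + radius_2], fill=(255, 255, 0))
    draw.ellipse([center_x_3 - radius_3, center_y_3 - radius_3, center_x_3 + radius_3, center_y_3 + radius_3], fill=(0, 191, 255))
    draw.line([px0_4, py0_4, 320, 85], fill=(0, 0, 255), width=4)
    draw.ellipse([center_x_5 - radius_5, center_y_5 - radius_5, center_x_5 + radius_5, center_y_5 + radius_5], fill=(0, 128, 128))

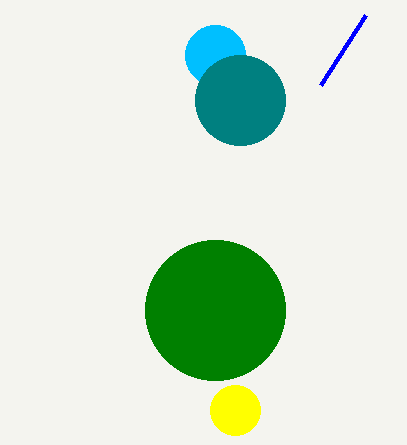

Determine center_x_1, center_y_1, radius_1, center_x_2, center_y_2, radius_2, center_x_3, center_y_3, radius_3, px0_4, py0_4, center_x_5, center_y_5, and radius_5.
center_x_1 = 215, center_y_1 = 310, radius_1 = 70, center_x_2 = 235, center_y_2 = 410, radius_2 = 25, center_x_3 = 215, center_y_3 = 55, radius_3 = 30, px0_4 = 365, py0_4 = 15, center_x_5 = 240, center_y_5 = 100, radius_5 = 45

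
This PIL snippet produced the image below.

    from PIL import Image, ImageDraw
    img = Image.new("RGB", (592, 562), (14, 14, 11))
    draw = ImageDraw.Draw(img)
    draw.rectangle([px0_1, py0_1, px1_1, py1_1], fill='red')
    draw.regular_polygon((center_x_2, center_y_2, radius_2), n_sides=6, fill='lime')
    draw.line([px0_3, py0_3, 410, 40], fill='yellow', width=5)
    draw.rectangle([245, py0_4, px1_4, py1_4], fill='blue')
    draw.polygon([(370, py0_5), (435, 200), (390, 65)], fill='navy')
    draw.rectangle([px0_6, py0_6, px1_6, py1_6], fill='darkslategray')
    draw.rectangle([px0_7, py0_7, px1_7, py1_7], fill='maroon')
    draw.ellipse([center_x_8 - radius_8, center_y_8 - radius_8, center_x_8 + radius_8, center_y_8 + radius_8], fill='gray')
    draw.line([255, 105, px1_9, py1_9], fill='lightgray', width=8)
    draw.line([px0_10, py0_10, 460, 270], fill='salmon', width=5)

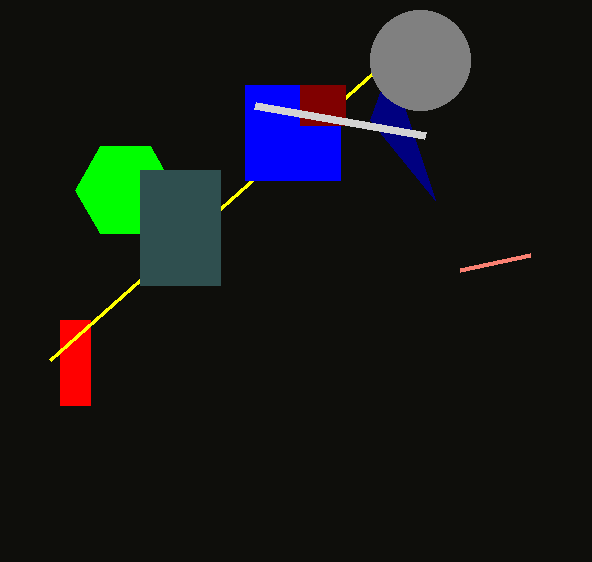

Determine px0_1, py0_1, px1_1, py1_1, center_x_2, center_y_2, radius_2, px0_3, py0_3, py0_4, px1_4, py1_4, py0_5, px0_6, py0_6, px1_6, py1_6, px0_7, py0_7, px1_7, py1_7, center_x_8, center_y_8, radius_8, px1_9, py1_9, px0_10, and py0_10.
px0_1 = 60
py0_1 = 320
px1_1 = 90
py1_1 = 405
center_x_2 = 125
center_y_2 = 190
radius_2 = 50
px0_3 = 50
py0_3 = 360
py0_4 = 85
px1_4 = 340
py1_4 = 180
py0_5 = 120
px0_6 = 140
py0_6 = 170
px1_6 = 220
py1_6 = 285
px0_7 = 300
py0_7 = 85
px1_7 = 345
py1_7 = 125
center_x_8 = 420
center_y_8 = 60
radius_8 = 50
px1_9 = 425
py1_9 = 135
px0_10 = 530
py0_10 = 255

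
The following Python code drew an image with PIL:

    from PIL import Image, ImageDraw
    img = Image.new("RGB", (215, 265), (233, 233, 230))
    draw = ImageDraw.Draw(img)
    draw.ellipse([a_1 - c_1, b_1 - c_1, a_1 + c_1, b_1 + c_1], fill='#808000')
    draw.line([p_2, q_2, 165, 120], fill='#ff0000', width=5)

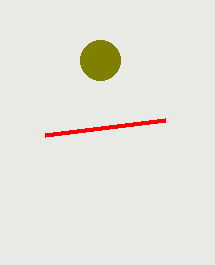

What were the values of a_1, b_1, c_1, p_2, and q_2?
a_1 = 100; b_1 = 60; c_1 = 20; p_2 = 45; q_2 = 135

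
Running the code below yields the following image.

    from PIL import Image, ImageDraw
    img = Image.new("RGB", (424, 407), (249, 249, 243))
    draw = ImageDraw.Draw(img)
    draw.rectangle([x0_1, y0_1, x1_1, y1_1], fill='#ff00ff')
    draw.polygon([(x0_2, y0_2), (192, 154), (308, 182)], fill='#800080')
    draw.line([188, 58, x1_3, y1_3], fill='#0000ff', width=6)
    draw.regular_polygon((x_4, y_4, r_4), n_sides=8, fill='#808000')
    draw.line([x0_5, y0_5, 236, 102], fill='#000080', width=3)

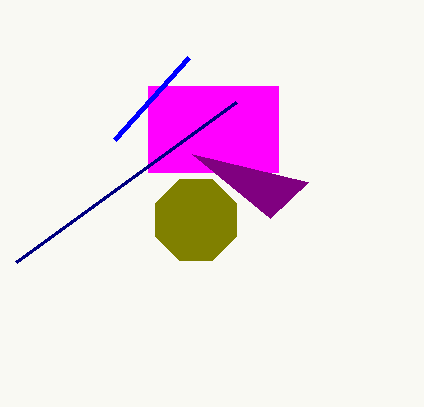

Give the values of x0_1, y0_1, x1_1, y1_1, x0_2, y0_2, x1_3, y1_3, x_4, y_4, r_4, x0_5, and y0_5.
x0_1 = 148; y0_1 = 86; x1_1 = 278; y1_1 = 172; x0_2 = 270; y0_2 = 218; x1_3 = 114; y1_3 = 140; x_4 = 196; y_4 = 220; r_4 = 44; x0_5 = 16; y0_5 = 262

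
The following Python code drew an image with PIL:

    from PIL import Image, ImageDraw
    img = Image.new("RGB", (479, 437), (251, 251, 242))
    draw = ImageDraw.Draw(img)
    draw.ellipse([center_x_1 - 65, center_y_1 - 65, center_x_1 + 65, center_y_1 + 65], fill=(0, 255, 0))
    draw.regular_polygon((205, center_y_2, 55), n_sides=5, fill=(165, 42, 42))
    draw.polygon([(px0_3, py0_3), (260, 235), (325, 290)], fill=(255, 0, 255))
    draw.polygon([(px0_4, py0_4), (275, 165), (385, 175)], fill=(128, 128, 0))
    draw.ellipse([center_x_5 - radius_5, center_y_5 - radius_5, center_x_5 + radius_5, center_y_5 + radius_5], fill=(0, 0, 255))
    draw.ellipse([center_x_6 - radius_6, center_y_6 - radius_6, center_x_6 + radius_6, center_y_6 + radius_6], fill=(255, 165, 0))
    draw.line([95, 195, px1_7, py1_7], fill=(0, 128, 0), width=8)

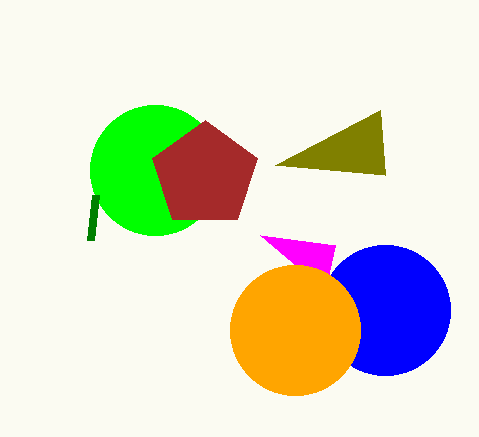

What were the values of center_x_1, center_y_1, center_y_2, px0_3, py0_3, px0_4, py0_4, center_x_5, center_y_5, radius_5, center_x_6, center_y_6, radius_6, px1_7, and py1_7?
center_x_1 = 155, center_y_1 = 170, center_y_2 = 175, px0_3 = 335, py0_3 = 245, px0_4 = 380, py0_4 = 110, center_x_5 = 385, center_y_5 = 310, radius_5 = 65, center_x_6 = 295, center_y_6 = 330, radius_6 = 65, px1_7 = 90, py1_7 = 240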